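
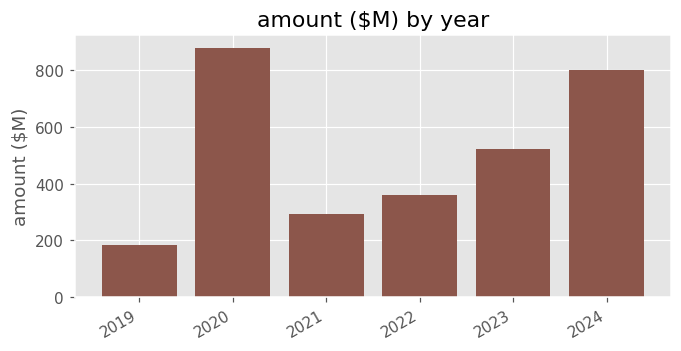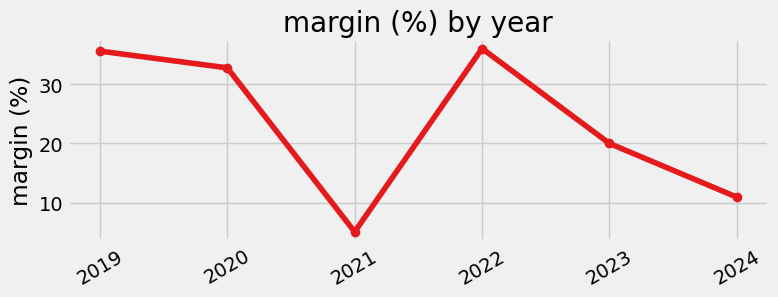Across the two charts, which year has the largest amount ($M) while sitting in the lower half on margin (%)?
2024

Chart 2 median margin (%) ≈ 25; below-median years: 2021, 2023, 2024. Among those, 2024 has the highest amount ($M) (≈ 800).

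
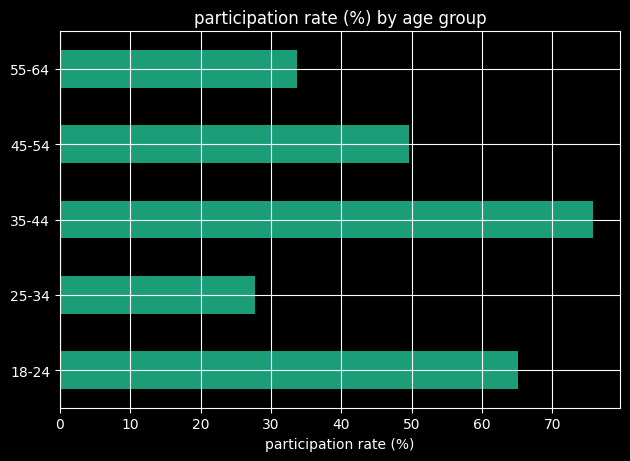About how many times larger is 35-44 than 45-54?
35-44 ≈ 80, 45-54 ≈ 50; 80/50 ≈ 1.6.

≈ 1.6×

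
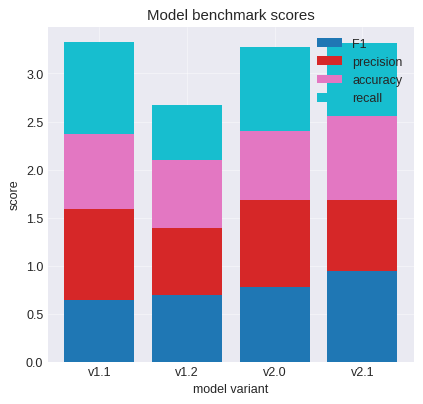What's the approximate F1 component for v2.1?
≈ 1.0

F1 top ≈ 1.0, bottom ≈ 0.0; segment ≈ 1.0.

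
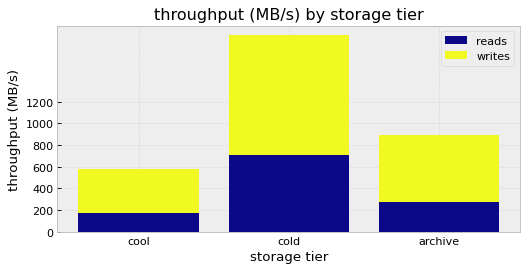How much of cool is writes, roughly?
writes top ≈ 600, bottom ≈ 200; segment ≈ 400.

≈ 400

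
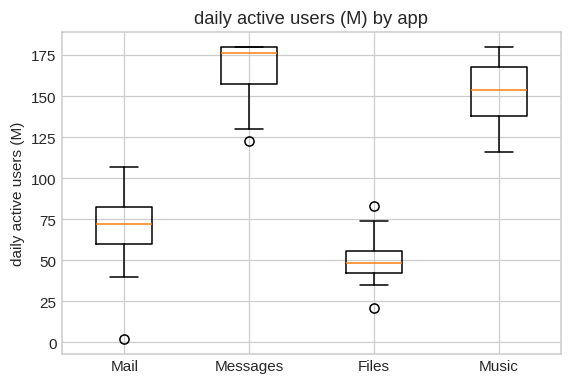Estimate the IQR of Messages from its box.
Q3 ≈ 180, Q1 ≈ 160; IQR ≈ 20.

≈ 20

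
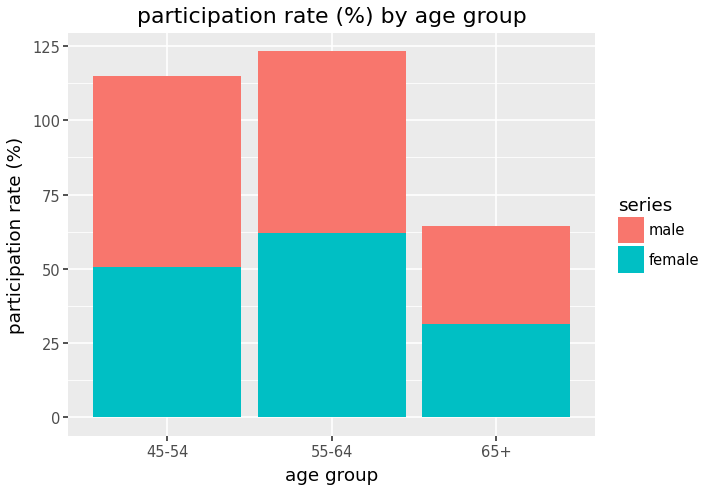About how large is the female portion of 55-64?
female top ≈ 60, bottom ≈ 0; segment ≈ 60.

≈ 60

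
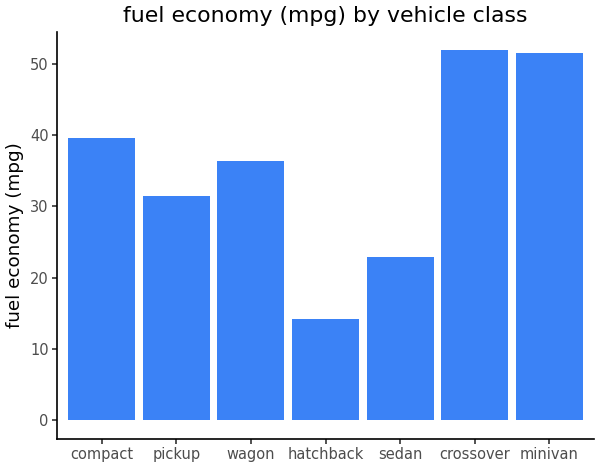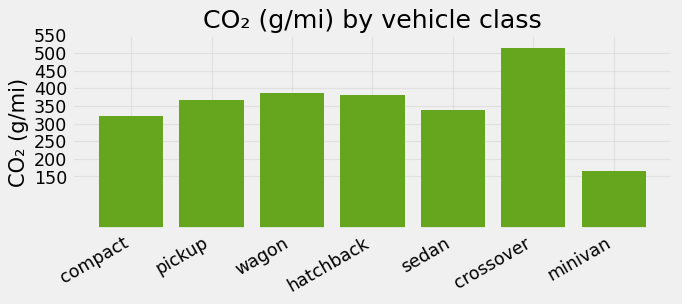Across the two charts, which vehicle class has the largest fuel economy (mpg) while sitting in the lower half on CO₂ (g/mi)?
minivan

Chart 2 median CO₂ (g/mi) ≈ 350; below-median vehicle classes: compact, sedan, minivan. Among those, minivan has the highest fuel economy (mpg) (≈ 50).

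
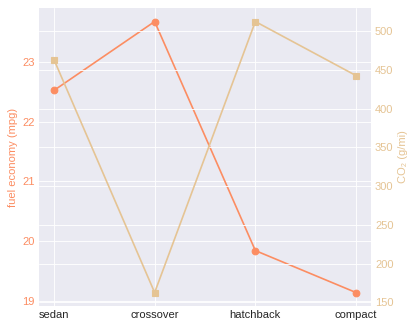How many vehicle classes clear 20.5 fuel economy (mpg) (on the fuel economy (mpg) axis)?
Above 20.5: sedan, crossover.

2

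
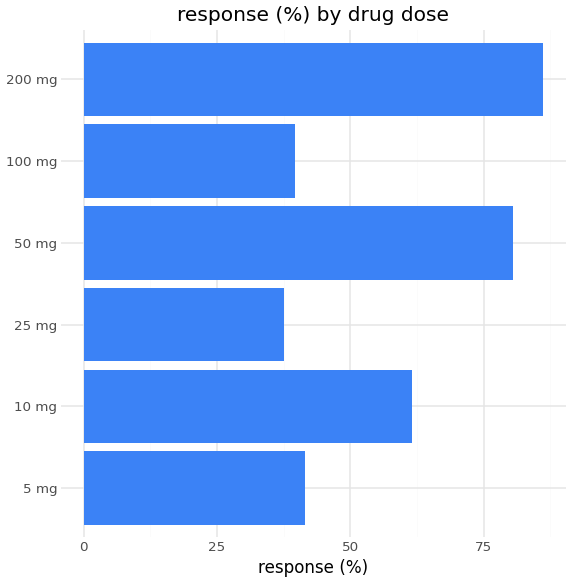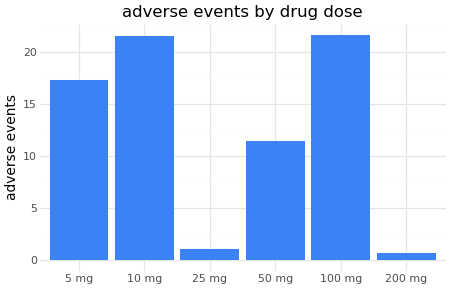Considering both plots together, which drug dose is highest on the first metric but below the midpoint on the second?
200 mg

Chart 2 median adverse events ≈ 14; below-median drug doses: 25 mg, 50 mg, 200 mg. Among those, 200 mg has the highest response (%) (≈ 90).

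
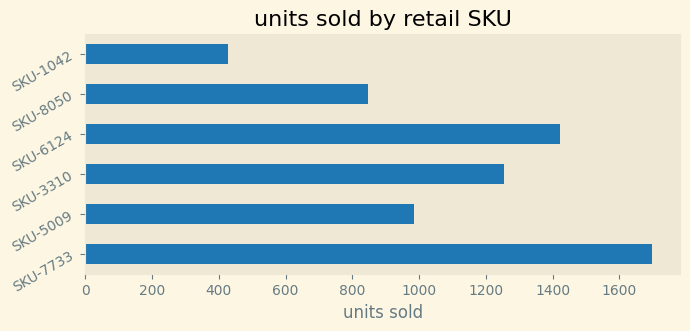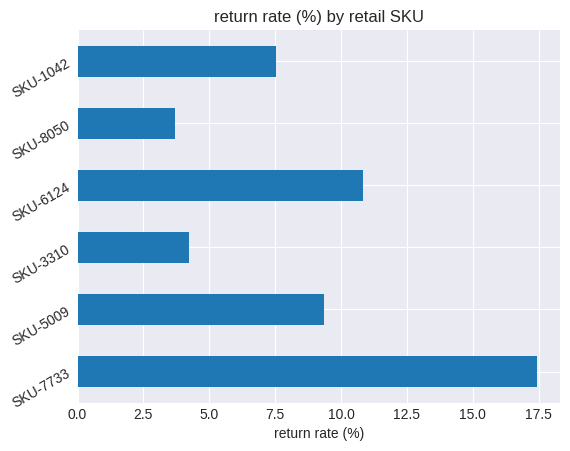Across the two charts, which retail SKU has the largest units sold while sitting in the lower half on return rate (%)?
Chart 2 median return rate (%) ≈ 8; below-median retail SKUs: SKU-3310, SKU-8050, SKU-1042. Among those, SKU-3310 has the highest units sold (≈ 1200).

SKU-3310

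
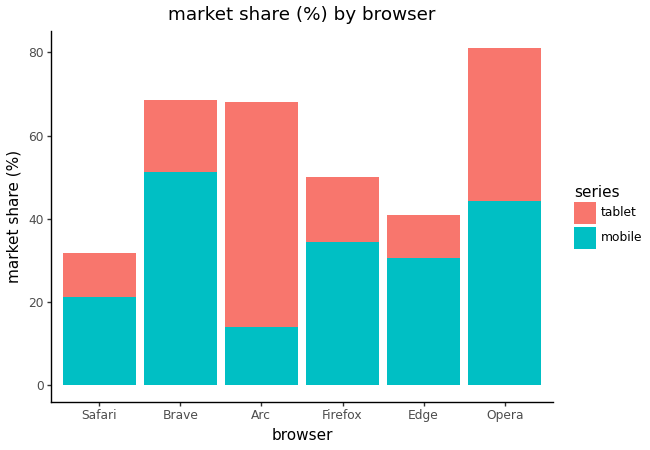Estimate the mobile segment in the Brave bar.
≈ 50

mobile top ≈ 50, bottom ≈ 0; segment ≈ 50.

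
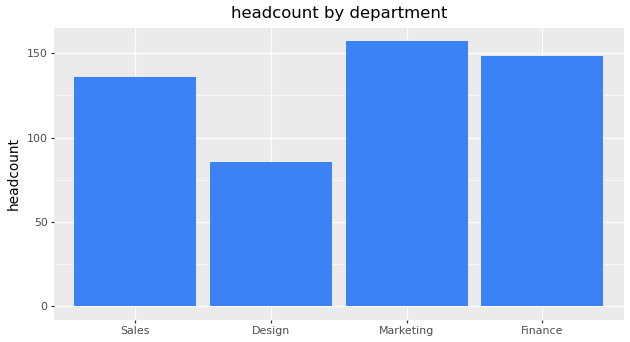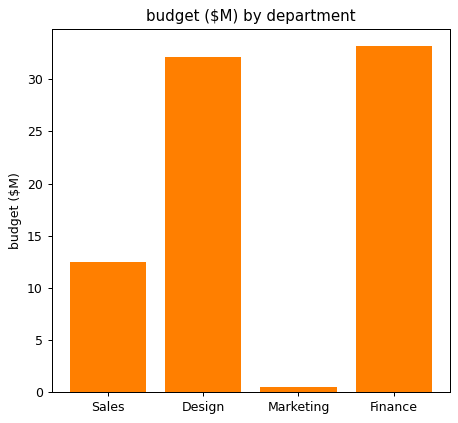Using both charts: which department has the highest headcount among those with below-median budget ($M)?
Chart 2 median budget ($M) ≈ 20; below-median departments: Sales, Marketing. Among those, Marketing has the highest headcount (≈ 160).

Marketing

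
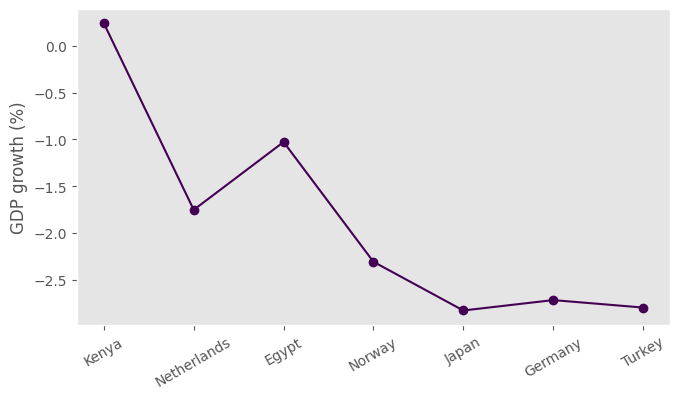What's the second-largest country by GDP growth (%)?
Top 3: Kenya ≈ 0.0, Egypt ≈ -1.0, Netherlands ≈ -2.0.

Egypt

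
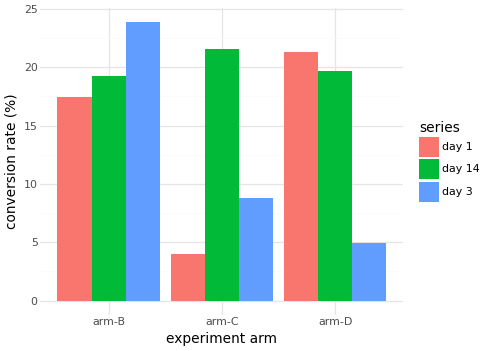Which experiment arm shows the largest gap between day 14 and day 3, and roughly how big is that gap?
arm-D, ≈ 16 %

arm-D: day 14 ≈ 20, day 3 ≈ 4 → gap ≈ 16. Next-largest (arm-C) is only ≈ 14.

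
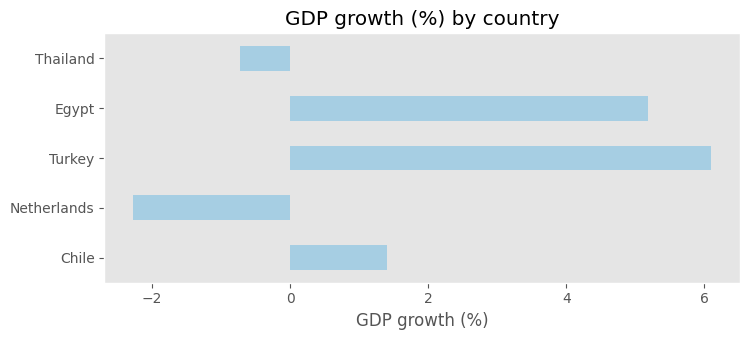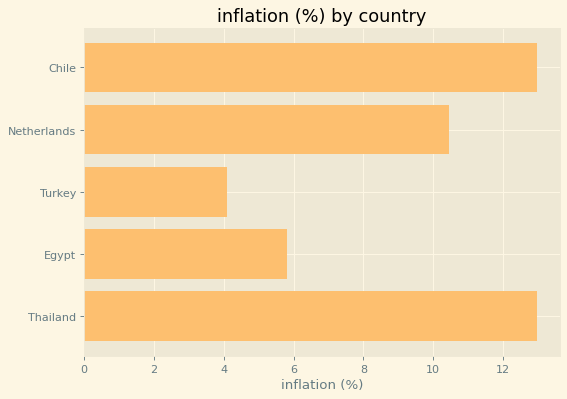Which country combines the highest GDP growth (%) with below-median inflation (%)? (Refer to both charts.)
Chart 2 median inflation (%) ≈ 10; below-median countries: Turkey, Egypt. Among those, Turkey has the highest GDP growth (%) (≈ 6).

Turkey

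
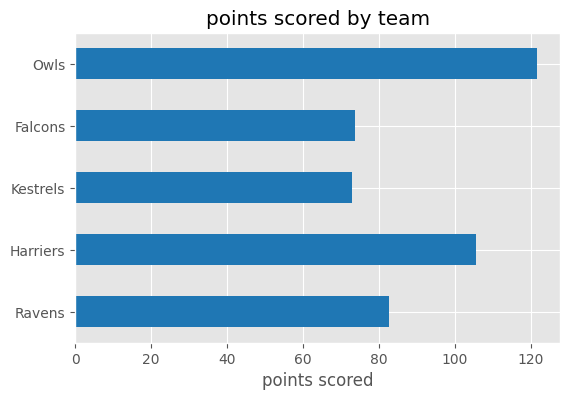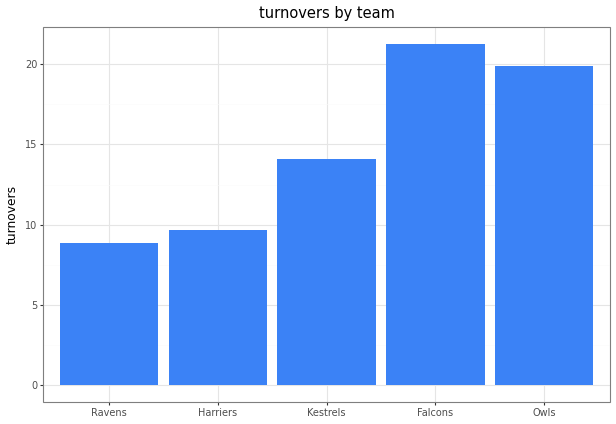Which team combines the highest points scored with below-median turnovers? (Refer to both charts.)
Harriers

Chart 2 median turnovers ≈ 14; below-median teams: Ravens, Harriers. Among those, Harriers has the highest points scored (≈ 100).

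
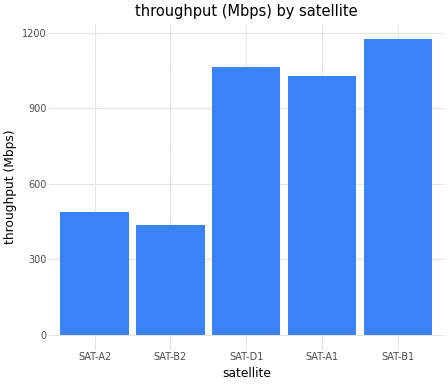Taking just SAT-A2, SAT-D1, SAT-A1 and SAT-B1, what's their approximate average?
≈ 950

(500 + 1100 + 1000 + 1200) / 4 ≈ 950.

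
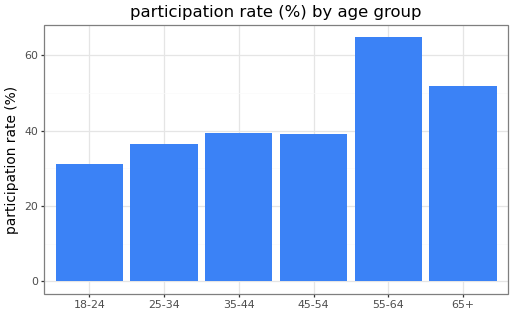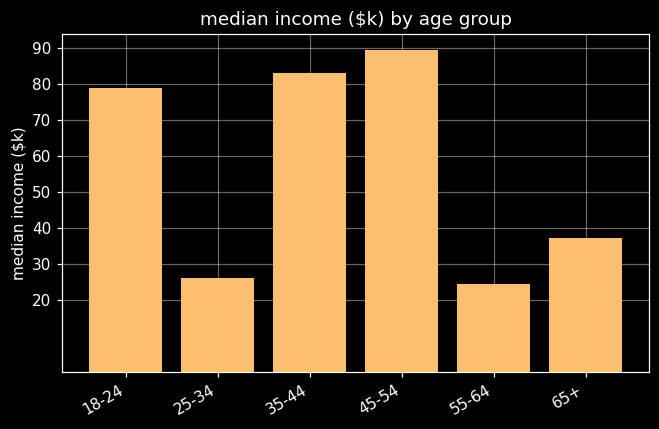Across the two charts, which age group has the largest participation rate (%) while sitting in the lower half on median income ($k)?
Chart 2 median median income ($k) ≈ 60; below-median age groups: 25-34, 55-64, 65+. Among those, 55-64 has the highest participation rate (%) (≈ 60).

55-64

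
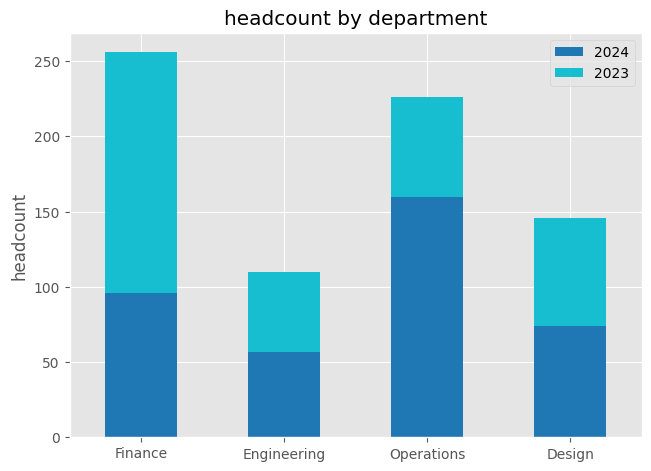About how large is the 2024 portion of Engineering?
≈ 50

2024 top ≈ 50, bottom ≈ 0; segment ≈ 50.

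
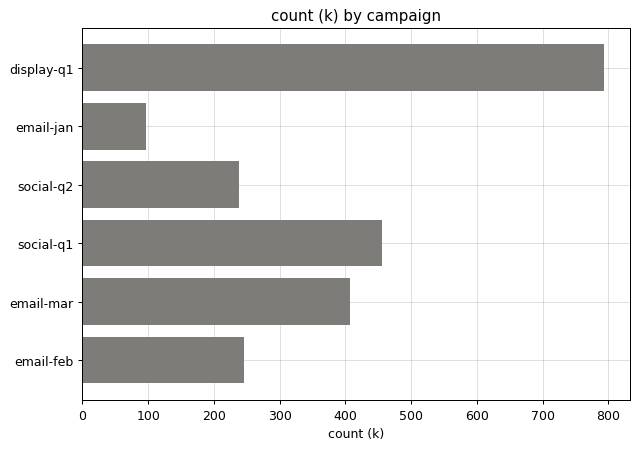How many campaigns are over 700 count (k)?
1

Above 700: display-q1.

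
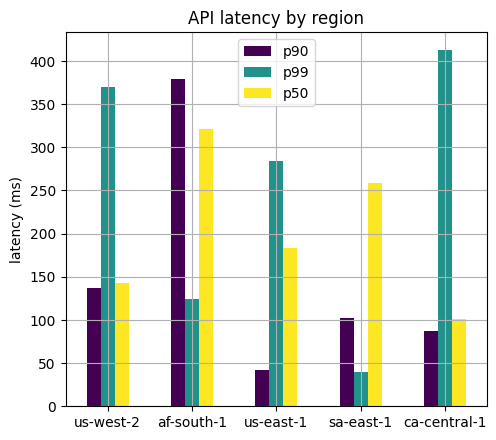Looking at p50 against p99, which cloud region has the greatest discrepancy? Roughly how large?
ca-central-1: p50 ≈ 100, p99 ≈ 400 → gap ≈ 300. Next-largest (us-west-2) is only ≈ 200.

ca-central-1, ≈ 300 ms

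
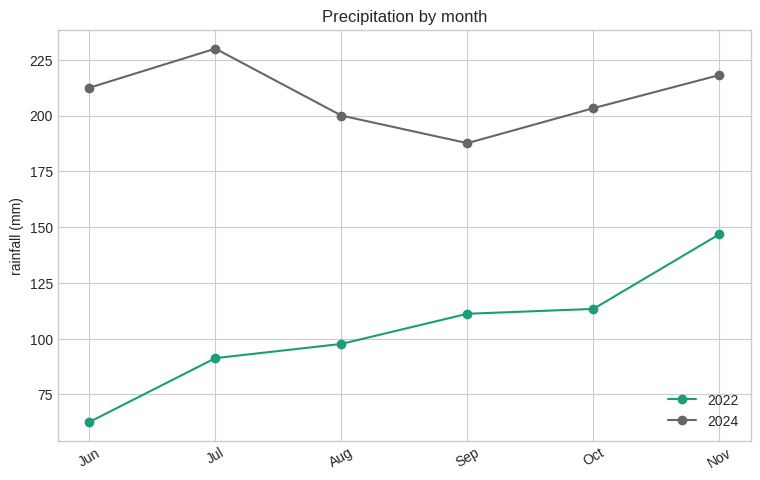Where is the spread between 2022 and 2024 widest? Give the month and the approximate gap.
Jun, ≈ 160 mm

Jun: 2022 ≈ 60, 2024 ≈ 220 → gap ≈ 160. Next-largest (Jul) is only ≈ 140.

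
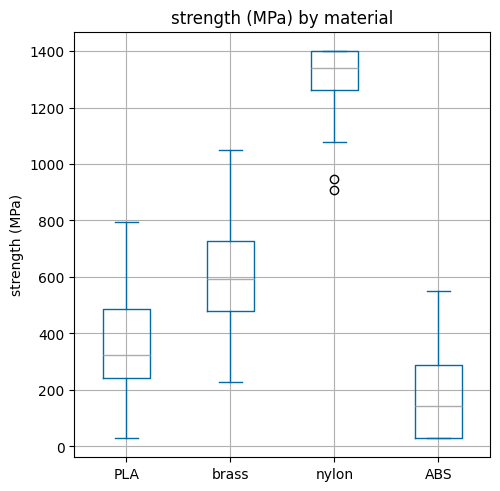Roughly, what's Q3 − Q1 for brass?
≈ 200

Q3 ≈ 700, Q1 ≈ 500; IQR ≈ 200.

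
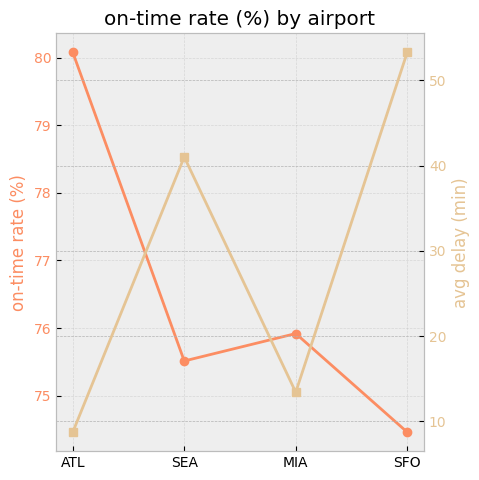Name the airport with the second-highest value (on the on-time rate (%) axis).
Top 3 (on the on-time rate (%) axis): ATL ≈ 80.0, MIA ≈ 76.0, SEA ≈ 75.5.

MIA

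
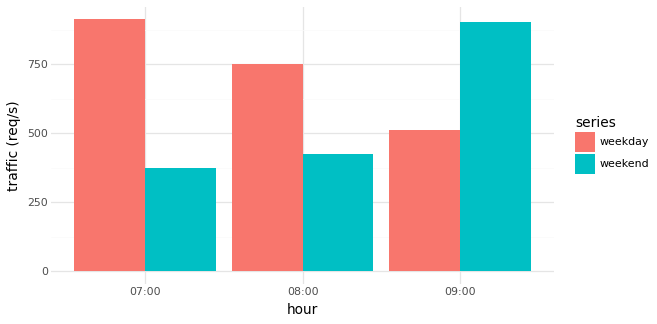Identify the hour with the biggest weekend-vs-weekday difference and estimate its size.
07:00: weekend ≈ 400, weekday ≈ 900 → gap ≈ 500. Next-largest (09:00) is only ≈ 400.

07:00, ≈ 500 req/s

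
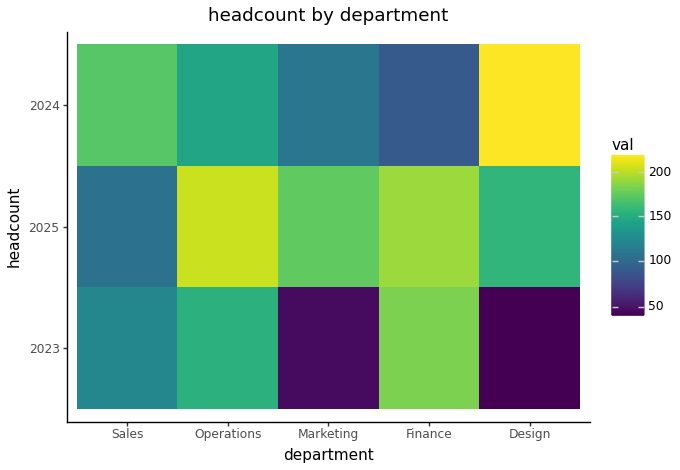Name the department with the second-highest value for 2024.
Top 3 for 2024: Design ≈ 220, Sales ≈ 180, Operations ≈ 140.

Sales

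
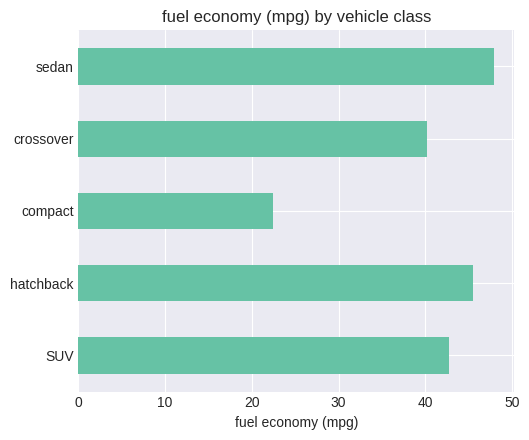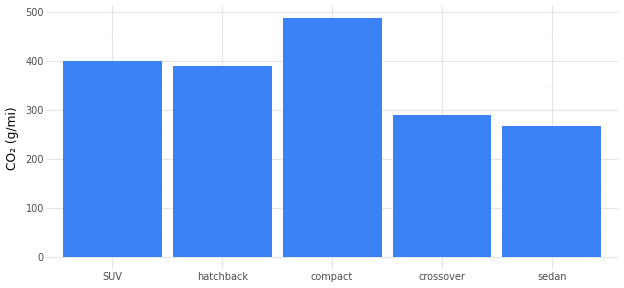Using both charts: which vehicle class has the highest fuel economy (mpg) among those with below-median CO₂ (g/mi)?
Chart 2 median CO₂ (g/mi) ≈ 400; below-median vehicle classes: crossover, sedan. Among those, sedan has the highest fuel economy (mpg) (≈ 50).

sedan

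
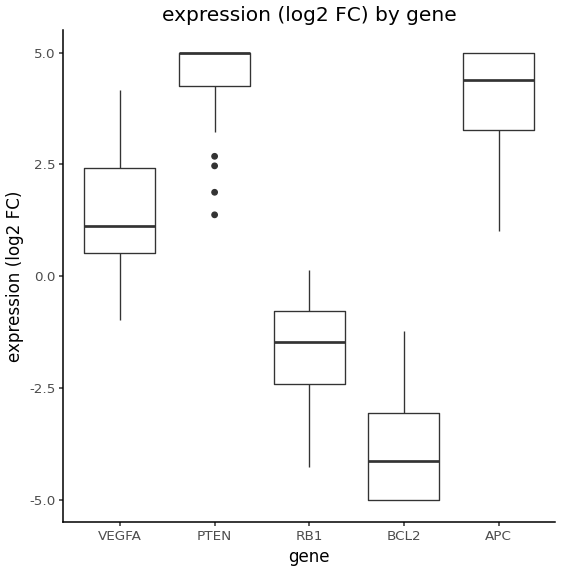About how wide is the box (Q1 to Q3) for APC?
≈ 2

Q3 ≈ 5, Q1 ≈ 3; IQR ≈ 2.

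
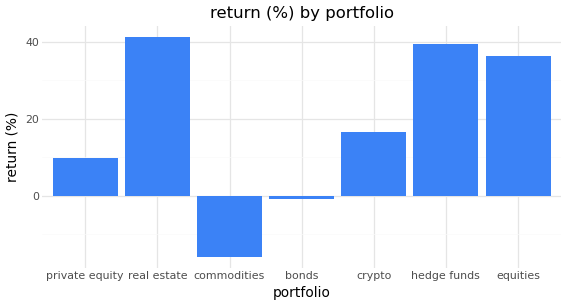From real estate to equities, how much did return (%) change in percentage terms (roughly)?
≈ -12.5%

real estate ≈ 40, equities ≈ 35; (35 − 40) / 40 ≈ -12.5%.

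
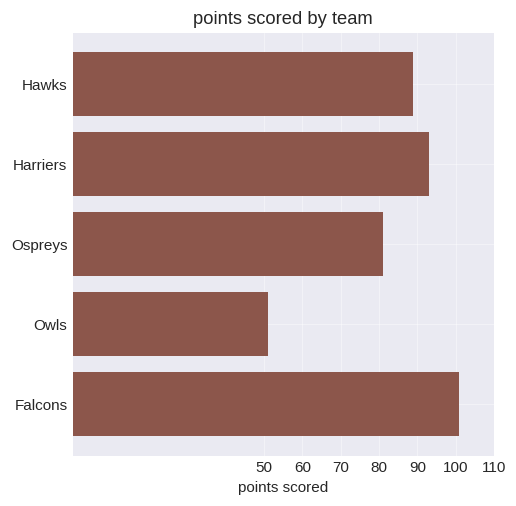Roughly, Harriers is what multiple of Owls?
≈ 1.8×

Harriers ≈ 90, Owls ≈ 50; 90/50 ≈ 1.8.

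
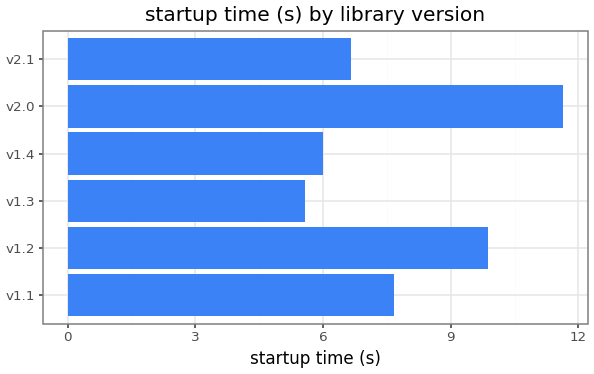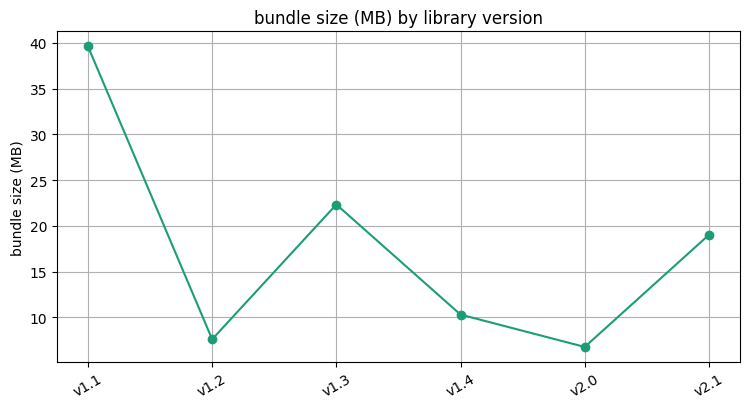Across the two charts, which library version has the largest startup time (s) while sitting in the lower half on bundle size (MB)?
v2.0

Chart 2 median bundle size (MB) ≈ 15; below-median library versions: v1.2, v1.4, v2.0. Among those, v2.0 has the highest startup time (s) (≈ 12).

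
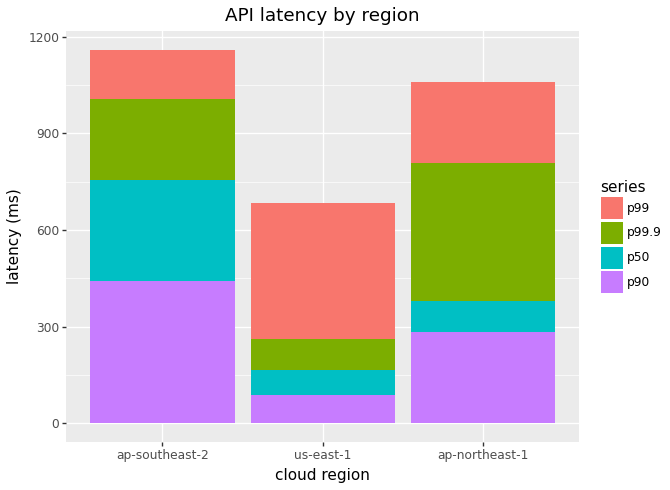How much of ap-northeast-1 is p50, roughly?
≈ 100

p50 top ≈ 400, bottom ≈ 300; segment ≈ 100.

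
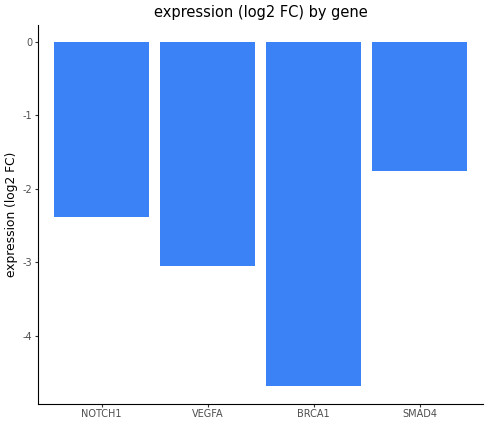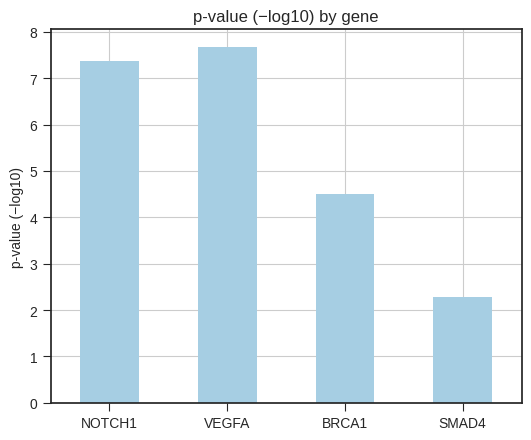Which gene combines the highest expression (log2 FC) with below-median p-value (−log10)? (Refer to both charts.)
Chart 2 median p-value (−log10) ≈ 6; below-median genes: BRCA1, SMAD4. Among those, SMAD4 has the highest expression (log2 FC) (≈ -2).

SMAD4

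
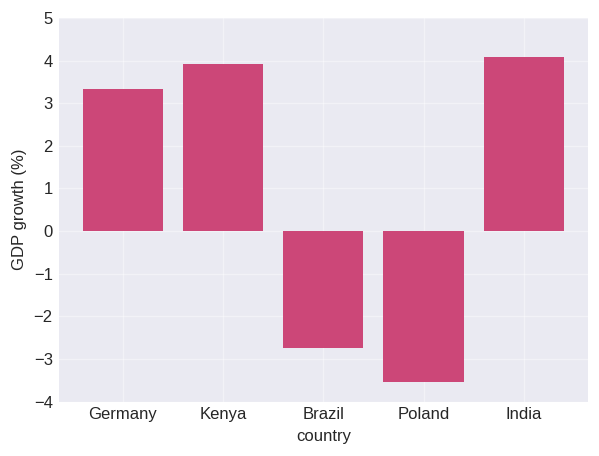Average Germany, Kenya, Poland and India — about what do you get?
(3 + 4 + -4 + 4) / 4 ≈ 2.

≈ 2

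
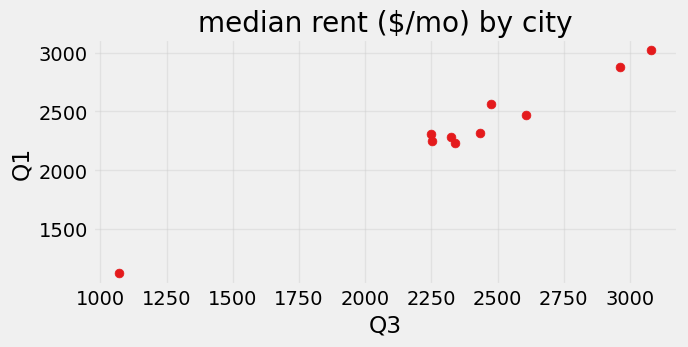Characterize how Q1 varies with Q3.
positive, strong

Points are positively correlated; strong (|r| ≈ 1.0).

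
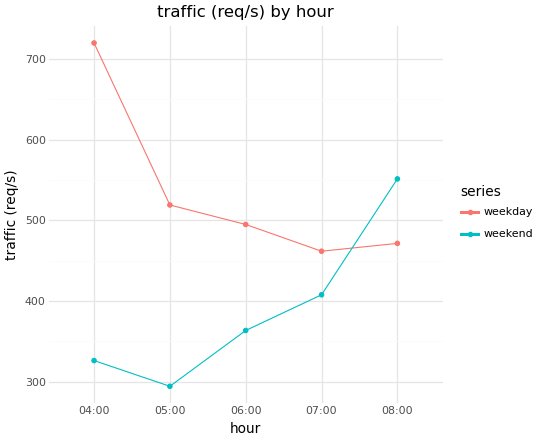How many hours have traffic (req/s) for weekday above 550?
Above 550: 04:00.

1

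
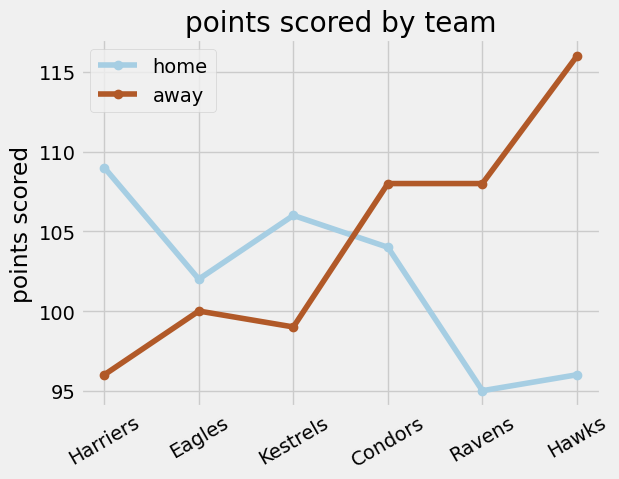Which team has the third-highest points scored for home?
Condors

Top 4 for home: Harriers ≈ 108, Kestrels ≈ 106, Condors ≈ 104, Eagles ≈ 102.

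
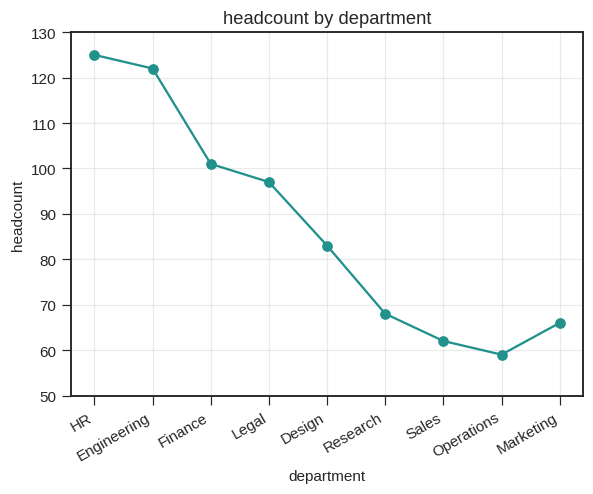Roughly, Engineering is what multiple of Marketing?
≈ 1.71×

Engineering ≈ 120, Marketing ≈ 70; 120/70 ≈ 1.71.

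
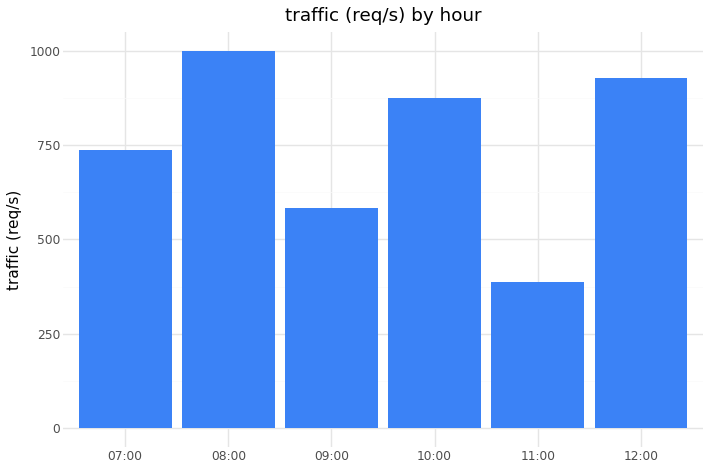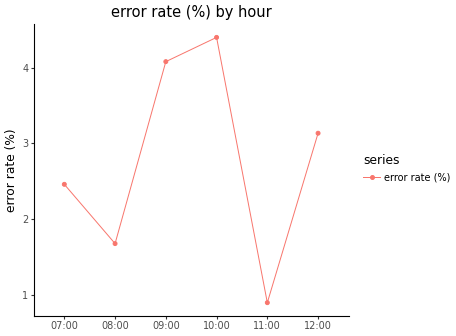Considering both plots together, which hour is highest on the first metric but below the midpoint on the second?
08:00

Chart 2 median error rate (%) ≈ 3; below-median hours: 07:00, 08:00, 11:00. Among those, 08:00 has the highest traffic (req/s) (≈ 1000).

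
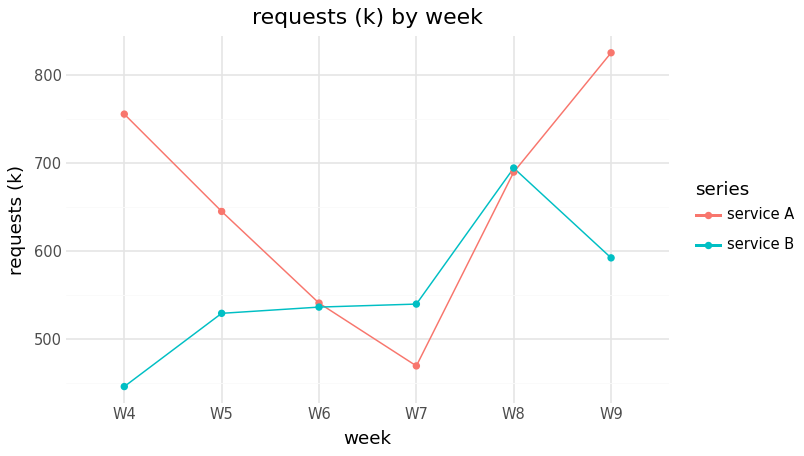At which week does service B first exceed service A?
W6: service B ≈ 550 vs service A ≈ 550 (not yet); W7: service B ≈ 550 vs service A ≈ 450 (first crossover).

W7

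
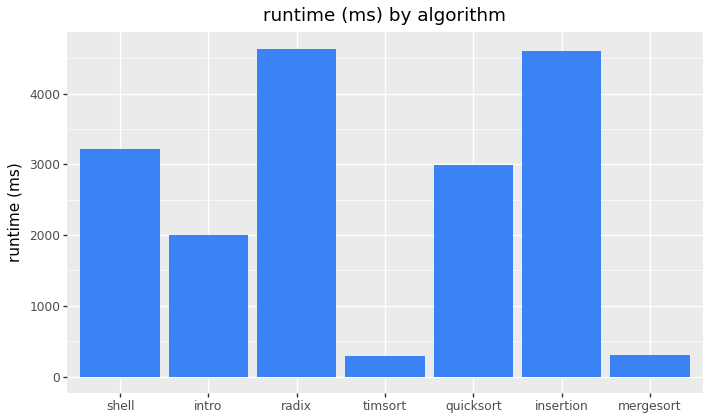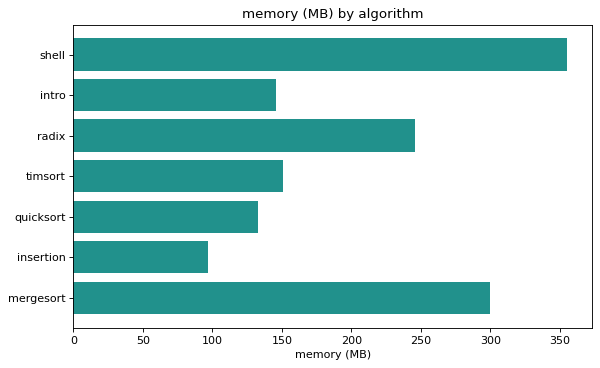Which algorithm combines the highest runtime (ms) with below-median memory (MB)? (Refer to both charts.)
insertion

Chart 2 median memory (MB) ≈ 150; below-median algorithms: intro, quicksort, insertion. Among those, insertion has the highest runtime (ms) (≈ 4500).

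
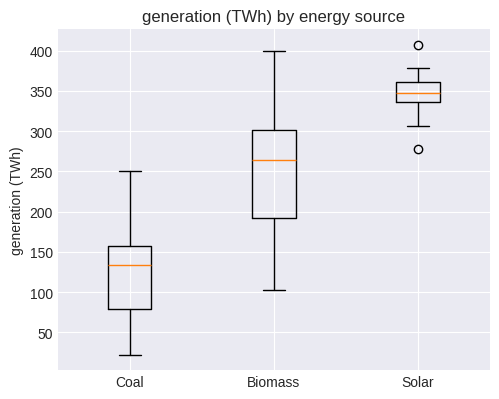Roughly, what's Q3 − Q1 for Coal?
Q3 ≈ 160, Q1 ≈ 80; IQR ≈ 80.

≈ 80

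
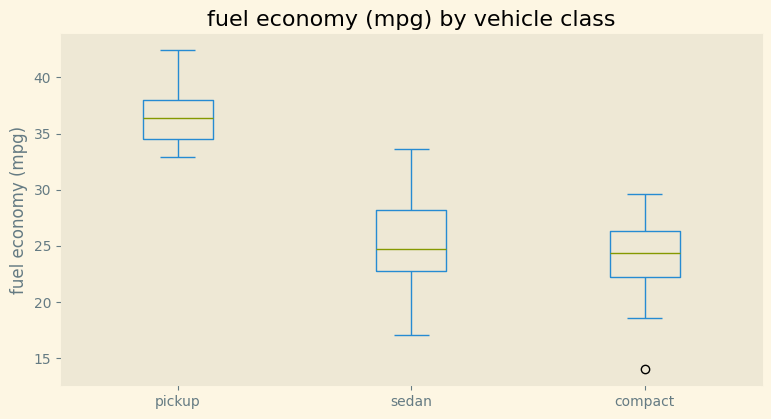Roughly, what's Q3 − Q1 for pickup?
≈ 3

Q3 ≈ 38, Q1 ≈ 35; IQR ≈ 3.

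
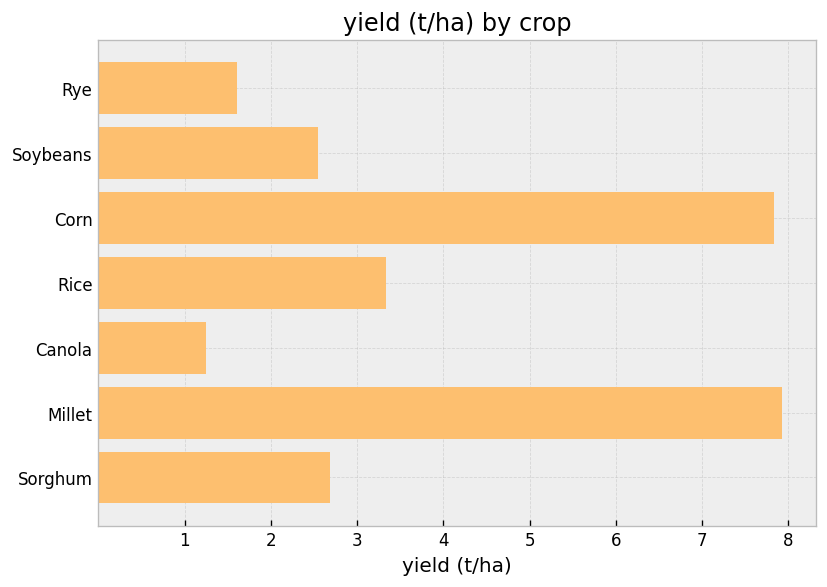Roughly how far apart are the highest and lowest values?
≈ 7

Max Millet ≈ 8, min Canola ≈ 1; range ≈ 7.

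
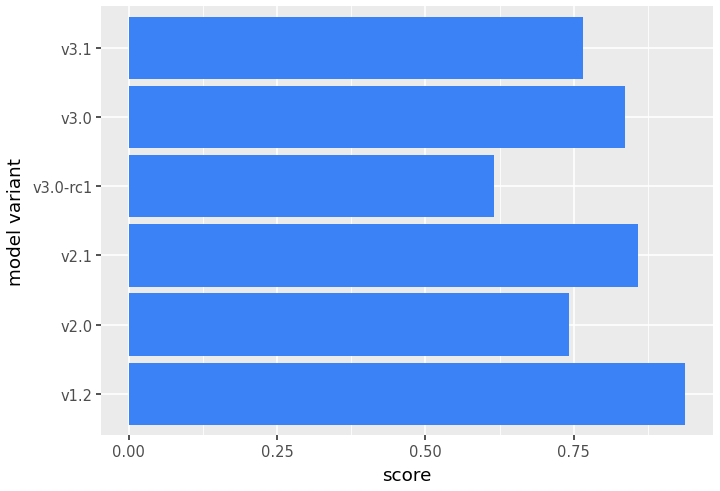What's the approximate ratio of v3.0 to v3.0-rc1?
≈ 1.33×

v3.0 ≈ 0.8, v3.0-rc1 ≈ 0.6; 0.8/0.6 ≈ 1.33.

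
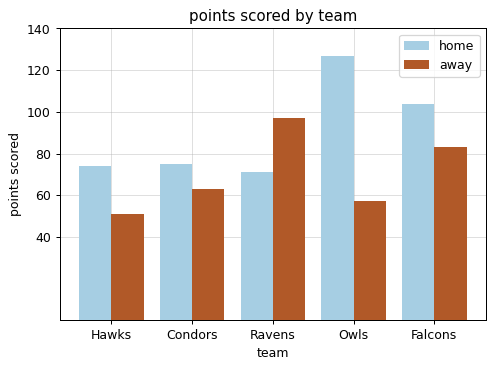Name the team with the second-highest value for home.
Falcons

Top 3 for home: Owls ≈ 120, Falcons ≈ 100, Condors ≈ 80.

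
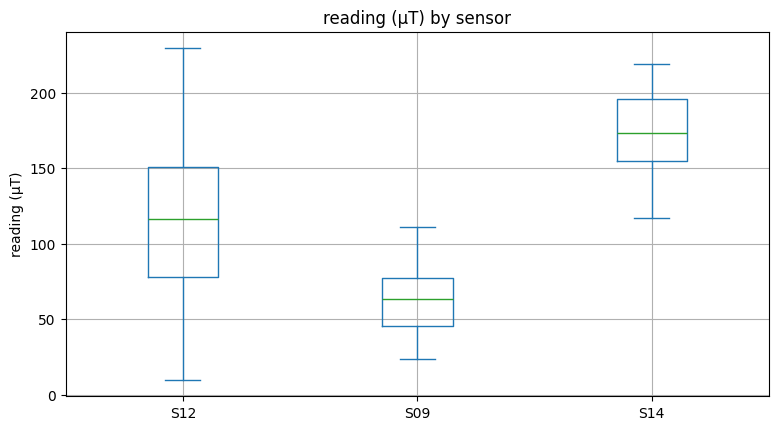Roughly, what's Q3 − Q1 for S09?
≈ 30

Q3 ≈ 80, Q1 ≈ 50; IQR ≈ 30.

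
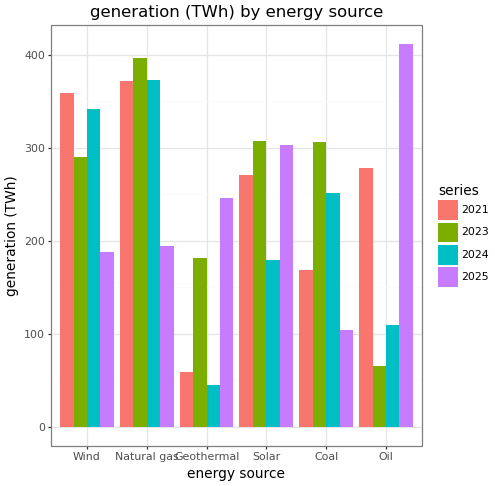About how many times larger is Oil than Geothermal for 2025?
Oil ≈ 400, Geothermal ≈ 250; 400/250 ≈ 1.6.

≈ 1.6×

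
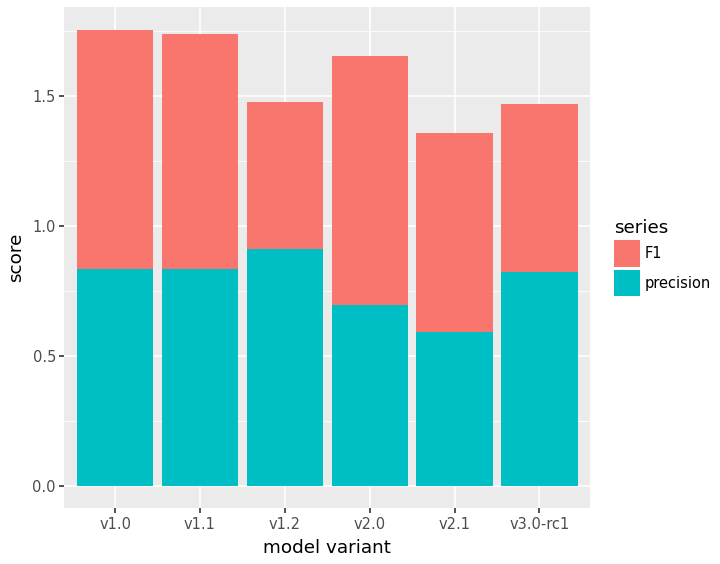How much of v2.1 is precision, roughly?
≈ 0.6

precision top ≈ 0.6, bottom ≈ 0.0; segment ≈ 0.6.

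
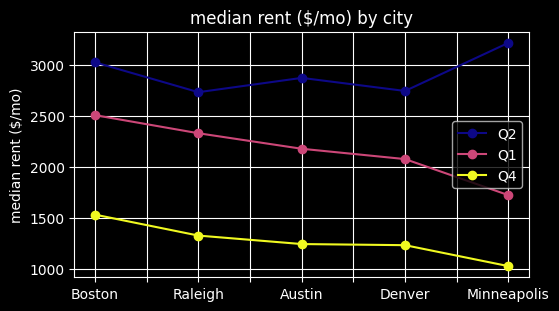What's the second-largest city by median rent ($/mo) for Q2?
Top 3 for Q2: Minneapolis ≈ 3200, Boston ≈ 3000, Austin ≈ 2800.

Boston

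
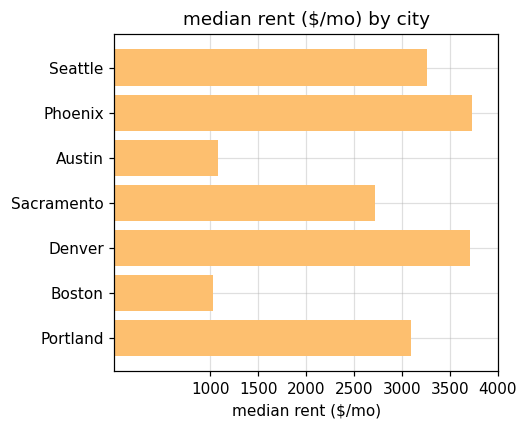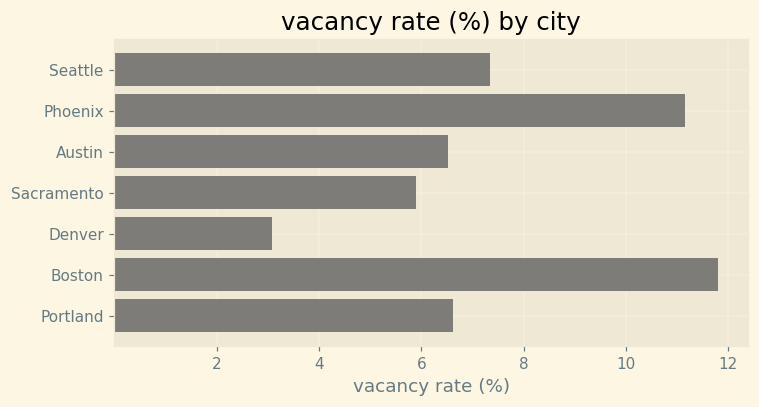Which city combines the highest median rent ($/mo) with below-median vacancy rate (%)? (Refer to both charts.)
Denver

Chart 2 median vacancy rate (%) ≈ 6; below-median cities: Austin, Sacramento, Denver. Among those, Denver has the highest median rent ($/mo) (≈ 3500).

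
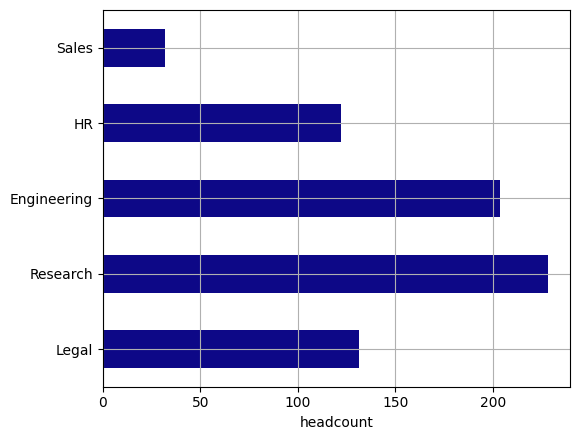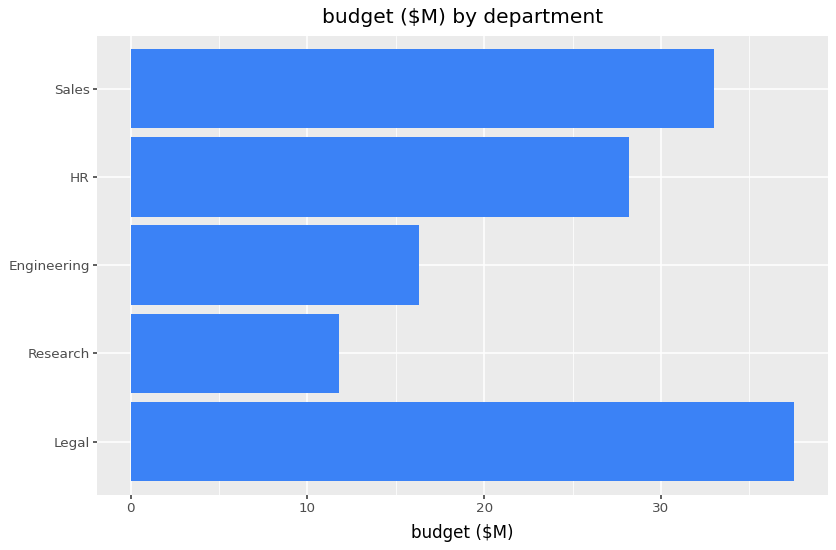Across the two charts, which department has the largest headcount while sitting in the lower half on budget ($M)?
Chart 2 median budget ($M) ≈ 30; below-median departments: Research, Engineering. Among those, Research has the highest headcount (≈ 225).

Research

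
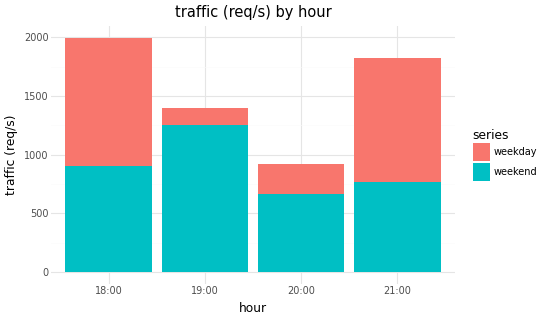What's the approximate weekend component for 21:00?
weekend top ≈ 800, bottom ≈ 0; segment ≈ 800.

≈ 800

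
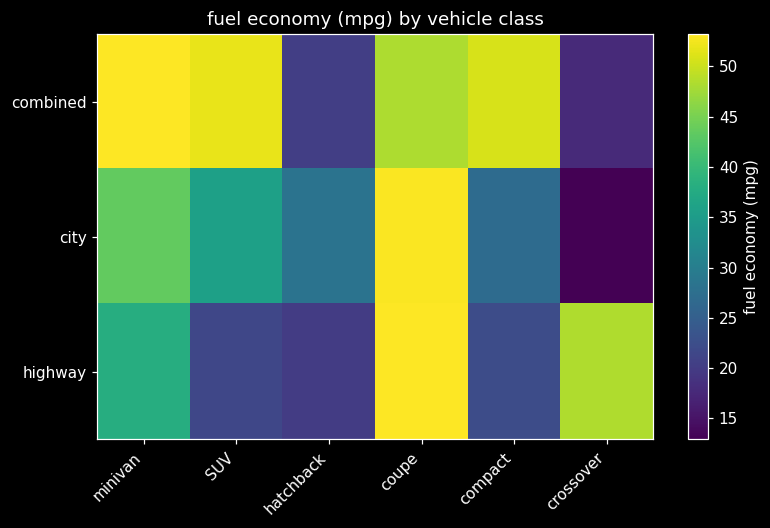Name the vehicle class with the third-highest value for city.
SUV

Top 4 for city: coupe ≈ 55, minivan ≈ 45, SUV ≈ 35, hatchback ≈ 30.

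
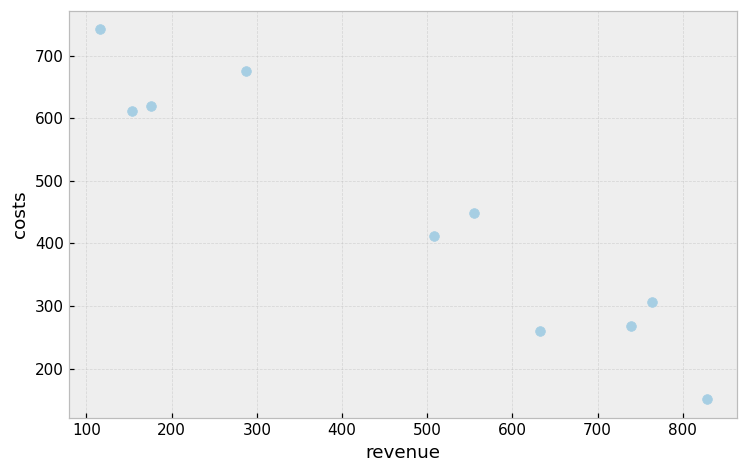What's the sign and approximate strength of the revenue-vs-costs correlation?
Points are negatively correlated; strong (|r| ≈ 1.0).

negative, strong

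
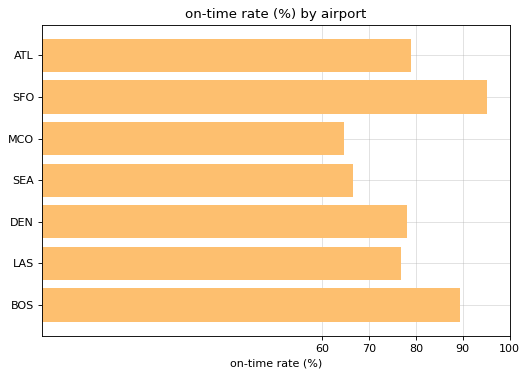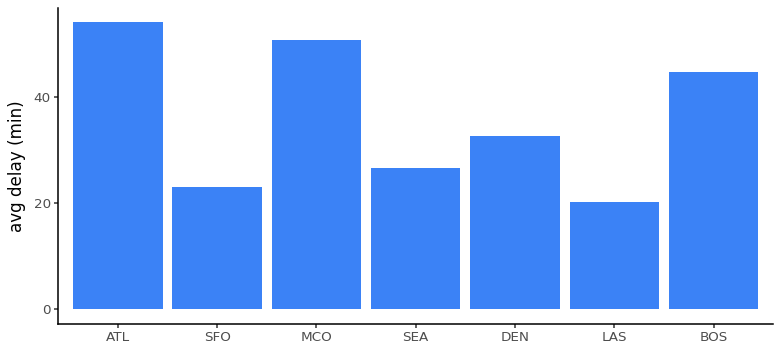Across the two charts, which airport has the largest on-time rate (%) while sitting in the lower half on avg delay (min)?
SFO

Chart 2 median avg delay (min) ≈ 35; below-median airports: SFO, SEA, LAS. Among those, SFO has the highest on-time rate (%) (≈ 100).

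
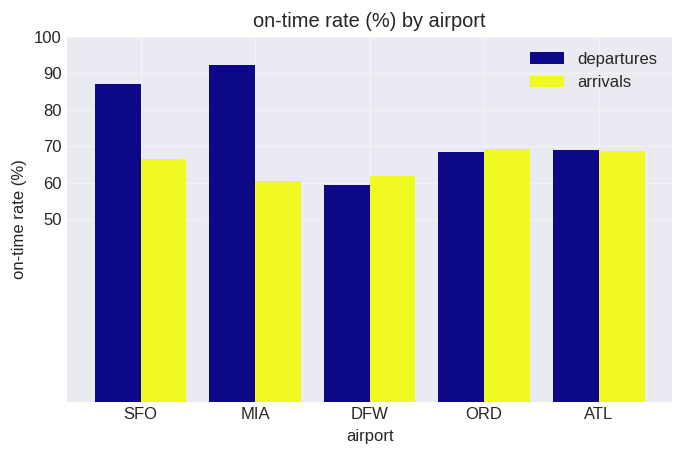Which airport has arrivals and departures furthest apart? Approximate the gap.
MIA: arrivals ≈ 60, departures ≈ 90 → gap ≈ 30. Next-largest (SFO) is only ≈ 20.

MIA, ≈ 30 %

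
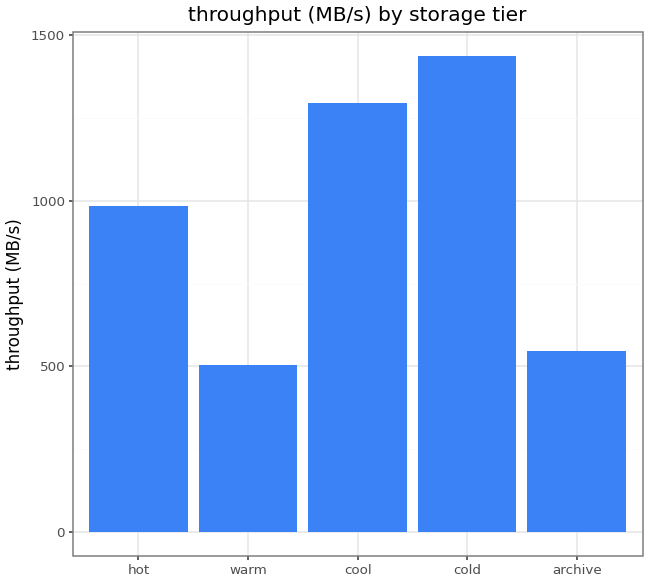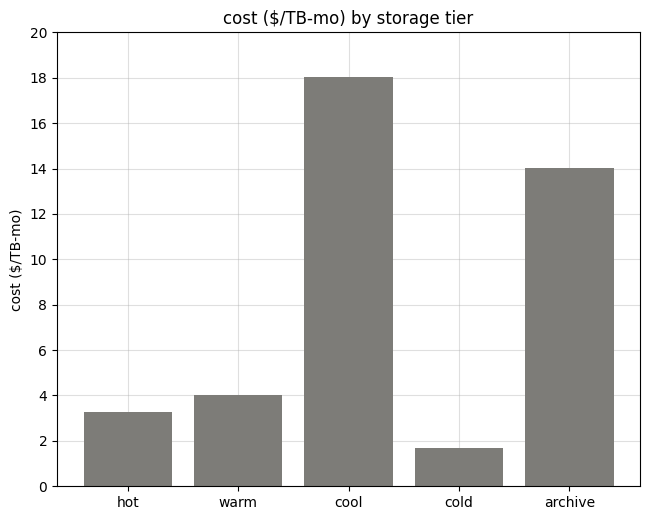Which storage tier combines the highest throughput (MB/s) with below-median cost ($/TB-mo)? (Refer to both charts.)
Chart 2 median cost ($/TB-mo) ≈ 4; below-median storage tiers: hot, cold. Among those, cold has the highest throughput (MB/s) (≈ 1400).

cold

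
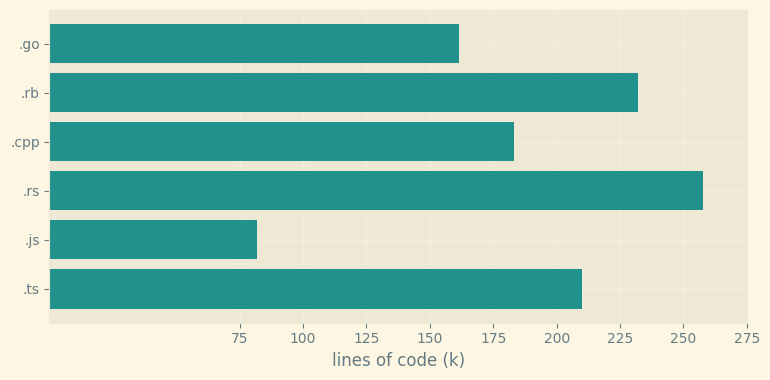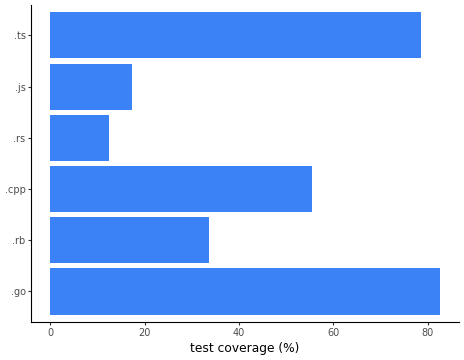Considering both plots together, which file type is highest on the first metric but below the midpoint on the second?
.rs

Chart 2 median test coverage (%) ≈ 40; below-median file types: .rb, .rs, .js. Among those, .rs has the highest lines of code (k) (≈ 250).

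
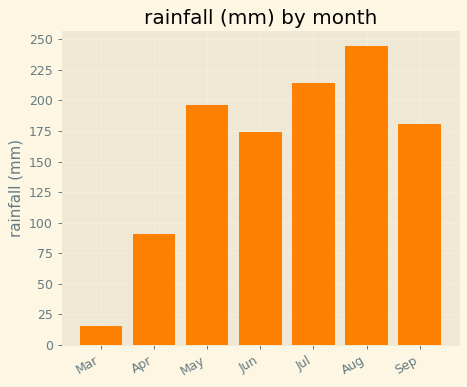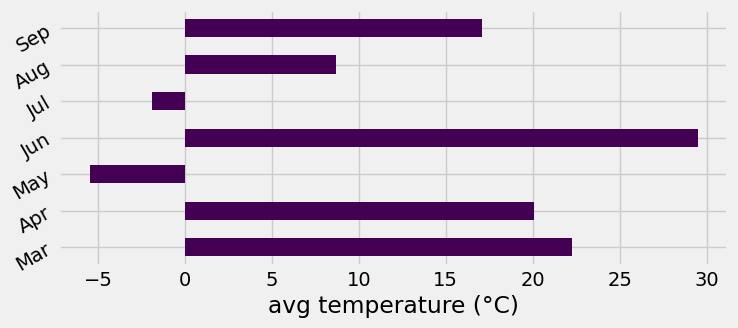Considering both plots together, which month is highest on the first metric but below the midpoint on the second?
Chart 2 median avg temperature (°C) ≈ 15; below-median months: May, Jul, Aug. Among those, Aug has the highest rainfall (mm) (≈ 250).

Aug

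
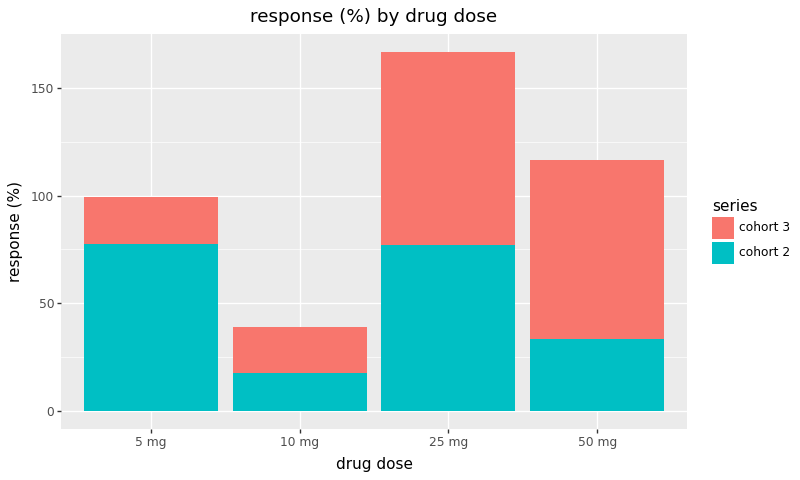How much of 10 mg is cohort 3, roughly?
≈ 20

cohort 3 top ≈ 40, bottom ≈ 20; segment ≈ 20.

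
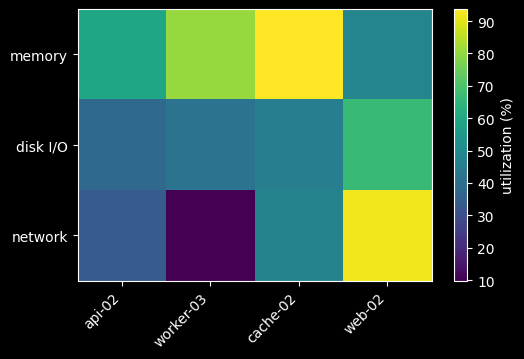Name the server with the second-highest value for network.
cache-02

Top 3 for network: web-02 ≈ 90, cache-02 ≈ 50, api-02 ≈ 30.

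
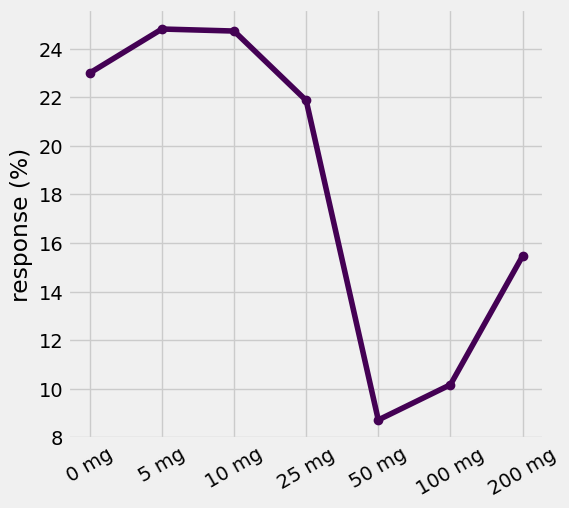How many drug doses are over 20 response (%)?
4

Above 20: 0 mg, 5 mg, 10 mg, 25 mg.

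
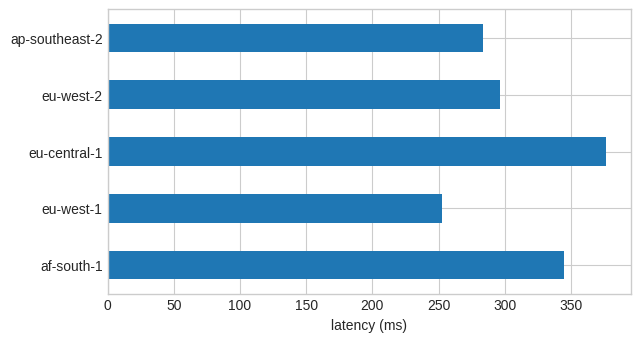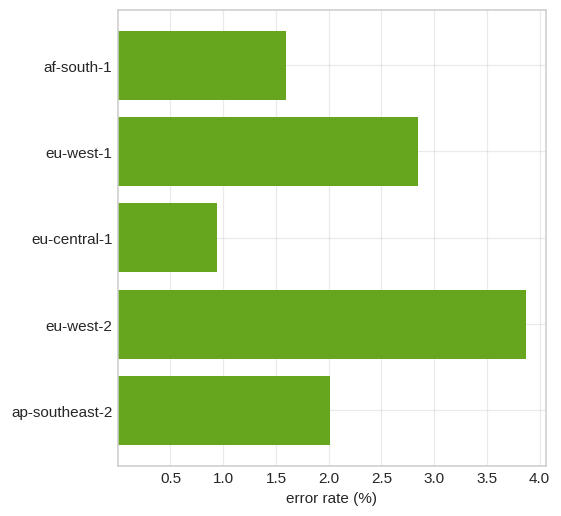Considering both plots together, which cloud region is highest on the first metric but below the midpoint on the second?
eu-central-1

Chart 2 median error rate (%) ≈ 2; below-median cloud regions: af-south-1, eu-central-1. Among those, eu-central-1 has the highest latency (ms) (≈ 400).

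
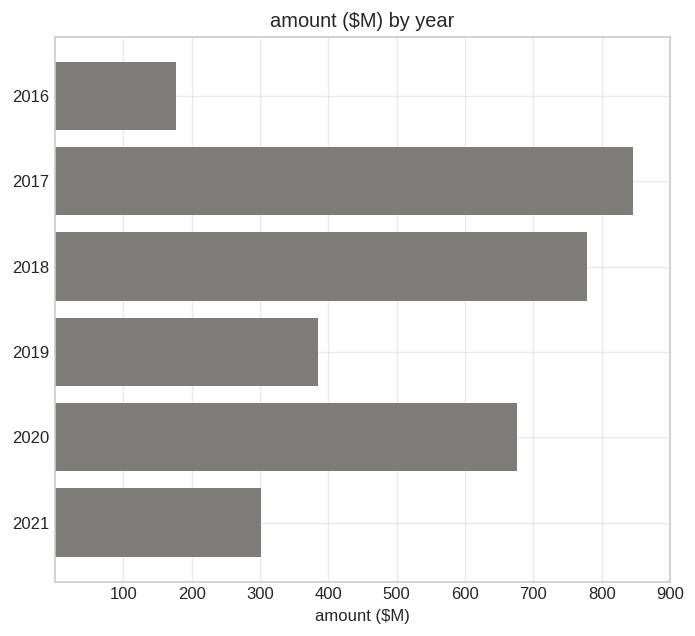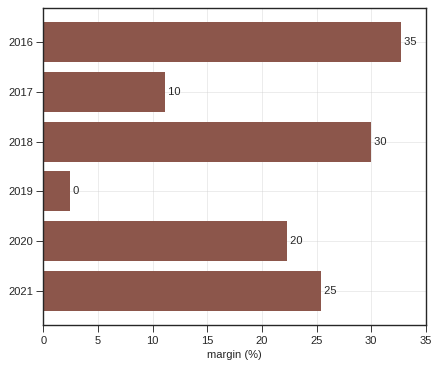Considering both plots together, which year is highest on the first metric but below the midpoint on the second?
Chart 2 median margin (%) ≈ 25; below-median years: 2017, 2019, 2020. Among those, 2017 has the highest amount ($M) (≈ 800).

2017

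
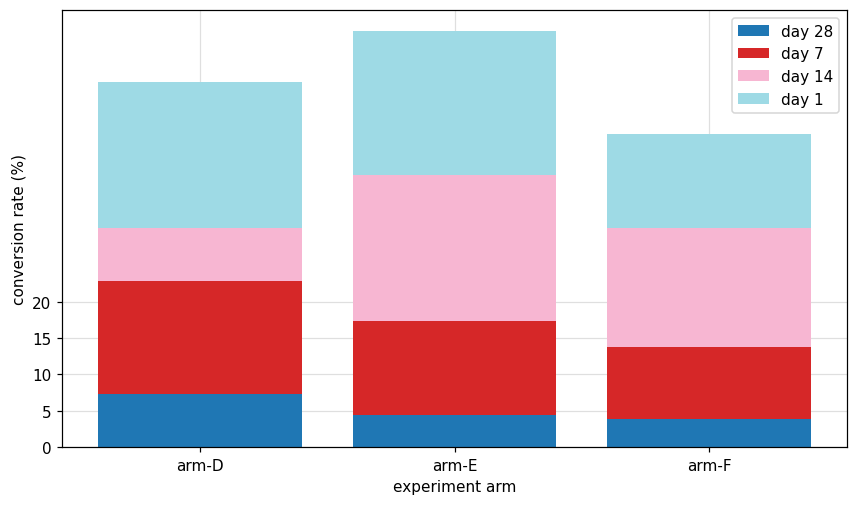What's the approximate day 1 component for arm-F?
day 1 top ≈ 45, bottom ≈ 30; segment ≈ 15.

≈ 15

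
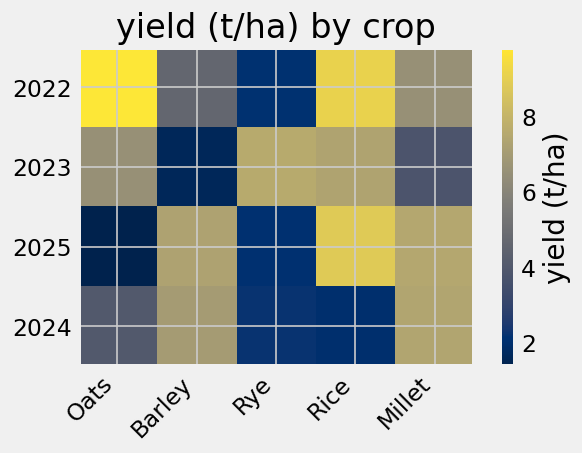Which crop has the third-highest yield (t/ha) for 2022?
Top 4 for 2022: Oats ≈ 10, Rice ≈ 9, Millet ≈ 7, Barley ≈ 5.

Millet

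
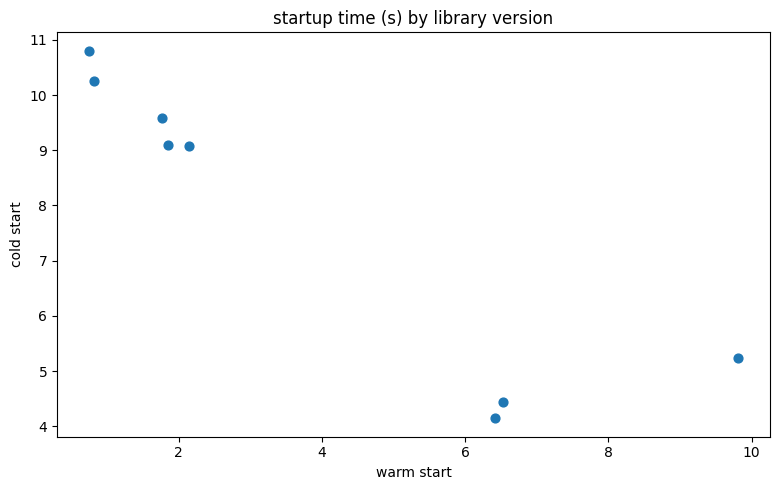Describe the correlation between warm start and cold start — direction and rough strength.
negative, strong

Points are negatively correlated; strong (|r| ≈ 0.9).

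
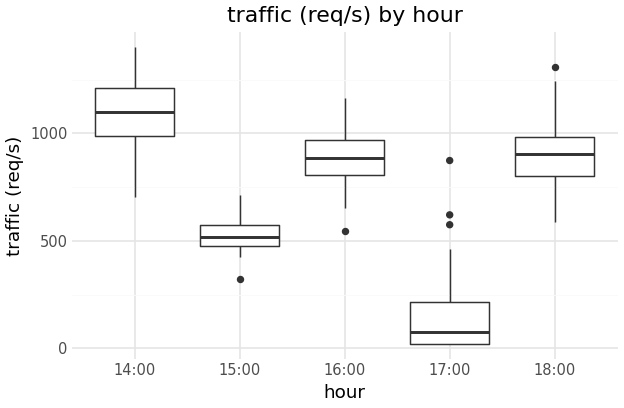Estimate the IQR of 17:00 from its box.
Q3 ≈ 200, Q1 ≈ 0; IQR ≈ 200.

≈ 200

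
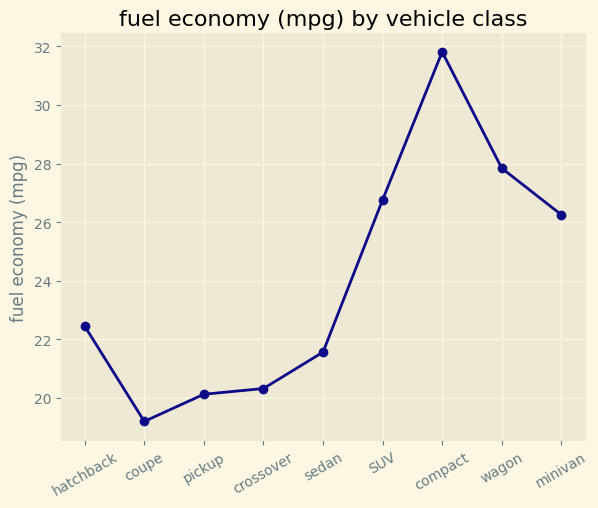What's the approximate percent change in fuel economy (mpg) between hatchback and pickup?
hatchback ≈ 22, pickup ≈ 20; (20 − 22) / 22 ≈ -9.1%.

≈ -9.1%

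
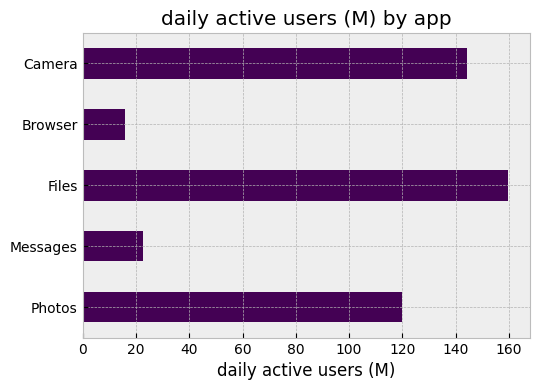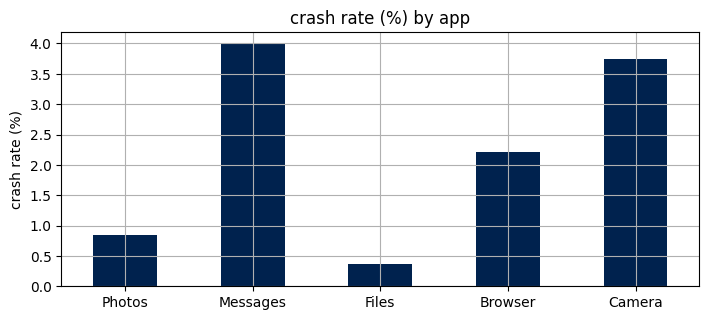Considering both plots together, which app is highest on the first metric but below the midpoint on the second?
Files

Chart 2 median crash rate (%) ≈ 2; below-median apps: Photos, Files. Among those, Files has the highest daily active users (M) (≈ 160).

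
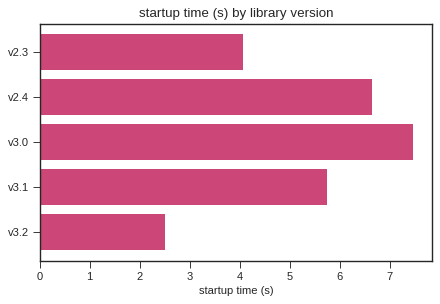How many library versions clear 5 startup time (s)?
Above 5: v2.4, v3.0, v3.1.

3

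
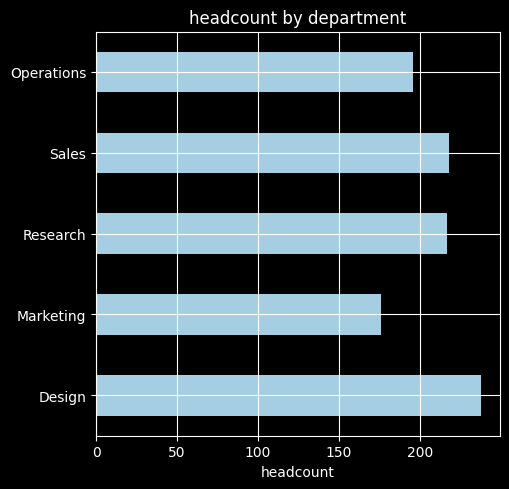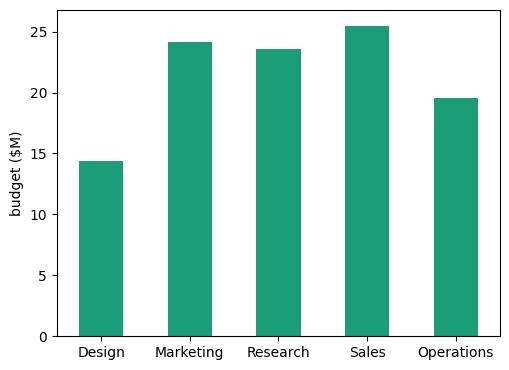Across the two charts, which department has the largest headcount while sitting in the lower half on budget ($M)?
Chart 2 median budget ($M) ≈ 25; below-median departments: Design, Operations. Among those, Design has the highest headcount (≈ 225).

Design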